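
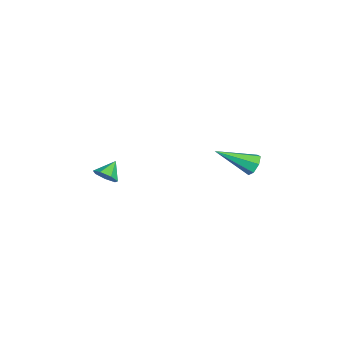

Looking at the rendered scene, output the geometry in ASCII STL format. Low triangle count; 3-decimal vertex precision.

solid 
facet normal -0.031 0.882 -0.470
outer loop
vertex 3.585 3.163 -1.521
vertex 3.266 3.421 -1.016
vertex 3.907 3.39 -1.117
endloop
endfacet
facet normal 0.799 -0.472 -0.372
outer loop
vertex 3.585 3.163 -1.521
vertex 3.907 3.39 -1.117
vertex 3.334 1.559 -0.024
endloop
endfacet
facet normal -0.032 0.882 -0.471
outer loop
vertex 3.907 3.39 -1.117
vertex 3.266 3.421 -1.016
vertex 3.747 3.64 -0.638
endloop
endfacet
facet normal 0.932 -0.081 0.353
outer loop
vertex 3.907 3.39 -1.117
vertex 3.747 3.64 -0.638
vertex 3.334 1.559 -0.024
endloop
endfacet
facet normal -0.033 0.883 -0.469
outer loop
vertex 3.747 3.64 -0.638
vertex 3.266 3.421 -1.016
vertex 3.224 3.724 -0.443
endloop
endfacet
facet normal 0.370 0.195 0.908
outer loop
vertex 3.747 3.64 -0.638
vertex 3.224 3.724 -0.443
vertex 3.334 1.559 -0.024
endloop
endfacet
facet normal -0.032 0.883 -0.469
outer loop
vertex 3.224 3.724 -0.443
vertex 3.266 3.421 -1.016
vertex 2.733 3.58 -0.68
endloop
endfacet
facet normal -0.464 0.145 0.874
outer loop
vertex 3.224 3.724 -0.443
vertex 2.733 3.58 -0.68
vertex 3.334 1.559 -0.024
endloop
endfacet
facet normal -0.033 0.882 -0.469
outer loop
vertex 2.733 3.58 -0.68
vertex 3.266 3.421 -1.016
vertex 2.643 3.316 -1.17
endloop
endfacet
facet normal -0.942 -0.191 0.276
outer loop
vertex 2.733 3.58 -0.68
vertex 2.643 3.316 -1.17
vertex 3.334 1.559 -0.024
endloop
endfacet
facet normal -0.032 0.882 -0.471
outer loop
vertex 2.643 3.316 -1.17
vertex 3.266 3.421 -1.016
vertex 3.022 3.13 -1.544
endloop
endfacet
facet normal -0.704 -0.561 -0.435
outer loop
vertex 2.643 3.316 -1.17
vertex 3.022 3.13 -1.544
vertex 3.334 1.559 -0.024
endloop
endfacet
facet normal -0.032 0.882 -0.471
outer loop
vertex 3.022 3.13 -1.544
vertex 3.266 3.421 -1.016
vertex 3.585 3.163 -1.521
endloop
endfacet
facet normal 0.070 -0.686 -0.724
outer loop
vertex 3.022 3.13 -1.544
vertex 3.585 3.163 -1.521
vertex 3.334 1.559 -0.024
endloop
endfacet
facet normal 0.677 -0.448 -0.584
outer loop
vertex 2.773 -3.903 -1.98
vertex 2.439 -3.677 -2.54
vertex 2.946 -3.369 -2.189
endloop
endfacet
facet normal 0.242 0.285 0.928
outer loop
vertex 2.773 -3.903 -1.98
vertex 2.946 -3.369 -2.189
vertex 1.721 -3.203 -1.92
endloop
endfacet
facet normal 0.677 -0.448 -0.585
outer loop
vertex 2.946 -3.369 -2.189
vertex 2.439 -3.677 -2.54
vertex 2.737 -3.067 -2.662
endloop
endfacet
facet normal 0.217 0.863 0.455
outer loop
vertex 2.946 -3.369 -2.189
vertex 2.737 -3.067 -2.662
vertex 1.721 -3.203 -1.92
endloop
endfacet
facet normal 0.676 -0.447 -0.585
outer loop
vertex 2.737 -3.067 -2.662
vertex 2.439 -3.677 -2.54
vertex 2.303 -3.225 -3.043
endloop
endfacet
facet normal -0.230 0.963 -0.138
outer loop
vertex 2.737 -3.067 -2.662
vertex 2.303 -3.225 -3.043
vertex 1.721 -3.203 -1.92
endloop
endfacet
facet normal 0.676 -0.448 -0.585
outer loop
vertex 2.303 -3.225 -3.043
vertex 2.439 -3.677 -2.54
vertex 1.971 -3.723 -3.045
endloop
endfacet
facet normal -0.760 0.509 -0.404
outer loop
vertex 2.303 -3.225 -3.043
vertex 1.971 -3.723 -3.045
vertex 1.721 -3.203 -1.92
endloop
endfacet
facet normal 0.676 -0.448 -0.585
outer loop
vertex 1.971 -3.723 -3.045
vertex 2.439 -3.677 -2.54
vertex 1.991 -4.187 -2.667
endloop
endfacet
facet normal -0.977 -0.159 -0.144
outer loop
vertex 1.971 -3.723 -3.045
vertex 1.991 -4.187 -2.667
vertex 1.721 -3.203 -1.92
endloop
endfacet
facet normal 0.676 -0.448 -0.585
outer loop
vertex 1.991 -4.187 -2.667
vertex 2.439 -3.677 -2.54
vertex 2.348 -4.267 -2.193
endloop
endfacet
facet normal -0.715 -0.536 0.448
outer loop
vertex 1.991 -4.187 -2.667
vertex 2.348 -4.267 -2.193
vertex 1.721 -3.203 -1.92
endloop
endfacet
facet normal 0.677 -0.448 -0.584
outer loop
vertex 2.348 -4.267 -2.193
vertex 2.439 -3.677 -2.54
vertex 2.773 -3.903 -1.98
endloop
endfacet
facet normal -0.173 -0.339 0.925
outer loop
vertex 2.348 -4.267 -2.193
vertex 2.773 -3.903 -1.98
vertex 1.721 -3.203 -1.92
endloop
endfacet

endsolid


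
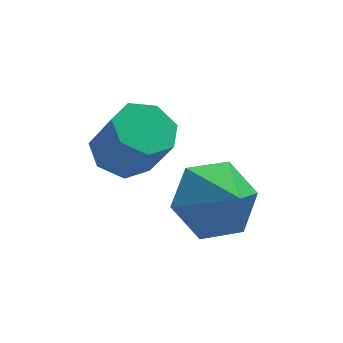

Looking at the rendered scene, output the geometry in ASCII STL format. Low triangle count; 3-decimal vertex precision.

solid 
facet normal -0.327 0.734 -0.595
outer loop
vertex 3.922 -0.708 -2.29
vertex 3.414 -0.344 -1.562
vertex 4.318 -0.058 -1.706
endloop
endfacet
facet normal 0.873 -0.485 -0.052
outer loop
vertex 3.922 -0.708 -2.29
vertex 4.318 -0.058 -1.706
vertex 3.766 -1.136 -0.918
endloop
endfacet
facet normal -0.327 0.733 -0.596
outer loop
vertex 4.318 -0.058 -1.706
vertex 3.414 -0.344 -1.562
vertex 3.81 0.307 -0.978
endloop
endfacet
facet normal 0.820 -0.001 0.573
outer loop
vertex 4.318 -0.058 -1.706
vertex 3.81 0.307 -0.978
vertex 3.766 -1.136 -0.918
endloop
endfacet
facet normal -0.327 0.733 -0.596
outer loop
vertex 3.81 0.307 -0.978
vertex 3.414 -0.344 -1.562
vertex 2.905 0.021 -0.833
endloop
endfacet
facet normal 0.147 0.037 0.988
outer loop
vertex 3.81 0.307 -0.978
vertex 2.905 0.021 -0.833
vertex 3.766 -1.136 -0.918
endloop
endfacet
facet normal -0.327 0.733 -0.596
outer loop
vertex 2.905 0.021 -0.833
vertex 3.414 -0.344 -1.562
vertex 2.509 -0.63 -1.417
endloop
endfacet
facet normal -0.474 -0.410 0.779
outer loop
vertex 2.905 0.021 -0.833
vertex 2.509 -0.63 -1.417
vertex 3.766 -1.136 -0.918
endloop
endfacet
facet normal -0.327 0.734 -0.595
outer loop
vertex 2.509 -0.63 -1.417
vertex 3.414 -0.344 -1.562
vertex 3.017 -0.994 -2.146
endloop
endfacet
facet normal -0.421 -0.894 0.153
outer loop
vertex 2.509 -0.63 -1.417
vertex 3.017 -0.994 -2.146
vertex 3.766 -1.136 -0.918
endloop
endfacet
facet normal -0.327 0.734 -0.595
outer loop
vertex 3.017 -0.994 -2.146
vertex 3.414 -0.344 -1.562
vertex 3.922 -0.708 -2.29
endloop
endfacet
facet normal 0.253 -0.931 -0.262
outer loop
vertex 3.017 -0.994 -2.146
vertex 3.922 -0.708 -2.29
vertex 3.766 -1.136 -0.918
endloop
endfacet
facet normal -0.321 0.413 -0.852
outer loop
vertex 2.222 0.133 -0.909
vertex 1.733 0.472 -0.56
vertex 2.377 0.674 -0.705
endloop
endfacet
facet normal 0.910 -0.110 -0.399
outer loop
vertex 2.222 0.133 -0.909
vertex 2.377 0.674 -0.705
vertex 2.616 -0.371 0.13
endloop
endfacet
facet normal 0.911 -0.109 -0.398
outer loop
vertex 2.616 -0.371 0.13
vertex 2.377 0.674 -0.705
vertex 2.77 0.171 0.334
endloop
endfacet
facet normal 0.324 -0.412 0.852
outer loop
vertex 2.616 -0.371 0.13
vertex 2.77 0.171 0.334
vertex 2.127 -0.032 0.48
endloop
endfacet
facet normal -0.321 0.412 -0.852
outer loop
vertex 2.377 0.674 -0.705
vertex 1.733 0.472 -0.56
vertex 2.046 1.063 -0.392
endloop
endfacet
facet normal 0.769 0.639 0.019
outer loop
vertex 2.377 0.674 -0.705
vertex 2.046 1.063 -0.392
vertex 2.77 0.171 0.334
endloop
endfacet
facet normal 0.769 0.639 0.017
outer loop
vertex 2.77 0.171 0.334
vertex 2.046 1.063 -0.392
vertex 2.44 0.56 0.647
endloop
endfacet
facet normal 0.323 -0.411 0.852
outer loop
vertex 2.77 0.171 0.334
vertex 2.44 0.56 0.647
vertex 2.127 -0.032 0.48
endloop
endfacet
facet normal -0.322 0.413 -0.852
outer loop
vertex 2.046 1.063 -0.392
vertex 1.733 0.472 -0.56
vertex 1.48 1.007 -0.205
endloop
endfacet
facet normal 0.049 0.906 0.420
outer loop
vertex 2.046 1.063 -0.392
vertex 1.48 1.007 -0.205
vertex 2.44 0.56 0.647
endloop
endfacet
facet normal 0.048 0.906 0.421
outer loop
vertex 2.44 0.56 0.647
vertex 1.48 1.007 -0.205
vertex 1.874 0.503 0.835
endloop
endfacet
facet normal 0.324 -0.412 0.852
outer loop
vertex 2.44 0.56 0.647
vertex 1.874 0.503 0.835
vertex 2.127 -0.032 0.48
endloop
endfacet
facet normal -0.324 0.412 -0.852
outer loop
vertex 1.48 1.007 -0.205
vertex 1.733 0.472 -0.56
vertex 1.105 0.547 -0.285
endloop
endfacet
facet normal -0.709 0.490 0.506
outer loop
vertex 1.48 1.007 -0.205
vertex 1.105 0.547 -0.285
vertex 1.874 0.503 0.835
endloop
endfacet
facet normal -0.709 0.491 0.506
outer loop
vertex 1.874 0.503 0.835
vertex 1.105 0.547 -0.285
vertex 1.498 0.044 0.754
endloop
endfacet
facet normal 0.321 -0.413 0.852
outer loop
vertex 1.874 0.503 0.835
vertex 1.498 0.044 0.754
vertex 2.127 -0.032 0.48
endloop
endfacet
facet normal -0.324 0.413 -0.851
outer loop
vertex 1.105 0.547 -0.285
vertex 1.733 0.472 -0.56
vertex 1.202 0.031 -0.572
endloop
endfacet
facet normal -0.933 -0.293 0.211
outer loop
vertex 1.105 0.547 -0.285
vertex 1.202 0.031 -0.572
vertex 1.498 0.044 0.754
endloop
endfacet
facet normal -0.932 -0.294 0.211
outer loop
vertex 1.498 0.044 0.754
vertex 1.202 0.031 -0.572
vertex 1.596 -0.472 0.467
endloop
endfacet
facet normal 0.321 -0.413 0.852
outer loop
vertex 1.498 0.044 0.754
vertex 1.596 -0.472 0.467
vertex 2.127 -0.032 0.48
endloop
endfacet
facet normal -0.323 0.412 -0.852
outer loop
vertex 1.202 0.031 -0.572
vertex 1.733 0.472 -0.56
vertex 1.7 -0.153 -0.85
endloop
endfacet
facet normal -0.453 -0.858 -0.244
outer loop
vertex 1.202 0.031 -0.572
vertex 1.7 -0.153 -0.85
vertex 1.596 -0.472 0.467
endloop
endfacet
facet normal -0.455 -0.857 -0.243
outer loop
vertex 1.596 -0.472 0.467
vertex 1.7 -0.153 -0.85
vertex 2.093 -0.657 0.189
endloop
endfacet
facet normal 0.322 -0.414 0.851
outer loop
vertex 1.596 -0.472 0.467
vertex 2.093 -0.657 0.189
vertex 2.127 -0.032 0.48
endloop
endfacet
facet normal -0.322 0.412 -0.852
outer loop
vertex 1.7 -0.153 -0.85
vertex 1.733 0.472 -0.56
vertex 2.222 0.133 -0.909
endloop
endfacet
facet normal 0.367 -0.775 -0.515
outer loop
vertex 1.7 -0.153 -0.85
vertex 2.222 0.133 -0.909
vertex 2.093 -0.657 0.189
endloop
endfacet
facet normal 0.366 -0.775 -0.515
outer loop
vertex 2.093 -0.657 0.189
vertex 2.222 0.133 -0.909
vertex 2.616 -0.371 0.13
endloop
endfacet
facet normal 0.322 -0.414 0.851
outer loop
vertex 2.093 -0.657 0.189
vertex 2.616 -0.371 0.13
vertex 2.127 -0.032 0.48
endloop
endfacet

endsolid


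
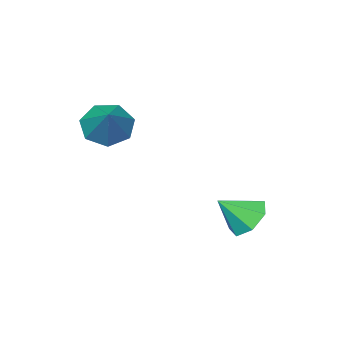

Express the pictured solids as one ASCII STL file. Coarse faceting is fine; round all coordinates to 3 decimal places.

solid 
facet normal -0.476 -0.616 -0.627
outer loop
vertex 0.039 -3.295 -1.332
vertex -0.322 -3.746 -0.615
vertex -0.663 -3.021 -1.068
endloop
endfacet
facet normal 0.212 0.903 -0.373
outer loop
vertex 0.039 -3.295 -1.332
vertex -0.663 -3.021 -1.068
vertex 0.522 -2.654 0.495
endloop
endfacet
facet normal -0.477 -0.616 -0.627
outer loop
vertex -0.663 -3.021 -1.068
vertex -0.322 -3.746 -0.615
vertex -1.108 -3.292 -0.463
endloop
endfacet
facet normal -0.414 0.905 0.101
outer loop
vertex -0.663 -3.021 -1.068
vertex -1.108 -3.292 -0.463
vertex 0.522 -2.654 0.495
endloop
endfacet
facet normal -0.477 -0.616 -0.627
outer loop
vertex -1.108 -3.292 -0.463
vertex -0.322 -3.746 -0.615
vertex -0.961 -3.905 0.027
endloop
endfacet
facet normal -0.576 0.421 0.700
outer loop
vertex -1.108 -3.292 -0.463
vertex -0.961 -3.905 0.027
vertex 0.522 -2.654 0.495
endloop
endfacet
facet normal -0.476 -0.617 -0.627
outer loop
vertex -0.961 -3.905 0.027
vertex -0.322 -3.746 -0.615
vertex -0.333 -4.397 0.034
endloop
endfacet
facet normal -0.153 -0.182 0.971
outer loop
vertex -0.961 -3.905 0.027
vertex -0.333 -4.397 0.034
vertex 0.522 -2.654 0.495
endloop
endfacet
facet normal -0.476 -0.617 -0.627
outer loop
vertex -0.333 -4.397 0.034
vertex -0.322 -3.746 -0.615
vertex 0.304 -4.399 -0.448
endloop
endfacet
facet normal 0.537 -0.452 0.712
outer loop
vertex -0.333 -4.397 0.034
vertex 0.304 -4.399 -0.448
vertex 0.522 -2.654 0.495
endloop
endfacet
facet normal -0.476 -0.616 -0.628
outer loop
vertex 0.304 -4.399 -0.448
vertex -0.322 -3.746 -0.615
vertex 0.47 -3.909 -1.055
endloop
endfacet
facet normal 0.976 -0.185 0.117
outer loop
vertex 0.304 -4.399 -0.448
vertex 0.47 -3.909 -1.055
vertex 0.522 -2.654 0.495
endloop
endfacet
facet normal -0.475 -0.617 -0.627
outer loop
vertex 0.47 -3.909 -1.055
vertex -0.322 -3.746 -0.615
vertex 0.039 -3.295 -1.332
endloop
endfacet
facet normal 0.831 0.418 -0.366
outer loop
vertex 0.47 -3.909 -1.055
vertex 0.039 -3.295 -1.332
vertex 0.522 -2.654 0.495
endloop
endfacet
facet normal -0.648 0.372 -0.665
outer loop
vertex -2.257 0.311 -4.847
vertex -2.911 0.163 -4.292
vertex -2.419 0.876 -4.373
endloop
endfacet
facet normal 0.957 0.290 -0.019
outer loop
vertex -2.257 0.311 -4.847
vertex -2.419 0.876 -4.373
vertex -2.029 -0.343 -3.388
endloop
endfacet
facet normal -0.648 0.372 -0.665
outer loop
vertex -2.419 0.876 -4.373
vertex -2.911 0.163 -4.292
vertex -2.952 0.904 -3.838
endloop
endfacet
facet normal 0.573 0.618 0.538
outer loop
vertex -2.419 0.876 -4.373
vertex -2.952 0.904 -3.838
vertex -2.029 -0.343 -3.388
endloop
endfacet
facet normal -0.648 0.371 -0.665
outer loop
vertex -2.952 0.904 -3.838
vertex -2.911 0.163 -4.292
vertex -3.453 0.373 -3.646
endloop
endfacet
facet normal 0.000 0.340 0.941
outer loop
vertex -2.952 0.904 -3.838
vertex -3.453 0.373 -3.646
vertex -2.029 -0.343 -3.388
endloop
endfacet
facet normal -0.648 0.371 -0.665
outer loop
vertex -3.453 0.373 -3.646
vertex -2.911 0.163 -4.292
vertex -3.546 -0.316 -3.94
endloop
endfacet
facet normal -0.328 -0.333 0.884
outer loop
vertex -3.453 0.373 -3.646
vertex -3.546 -0.316 -3.94
vertex -2.029 -0.343 -3.388
endloop
endfacet
facet normal -0.648 0.371 -0.665
outer loop
vertex -3.546 -0.316 -3.94
vertex -2.911 0.163 -4.292
vertex -3.161 -0.645 -4.499
endloop
endfacet
facet normal -0.166 -0.896 0.413
outer loop
vertex -3.546 -0.316 -3.94
vertex -3.161 -0.645 -4.499
vertex -2.029 -0.343 -3.388
endloop
endfacet
facet normal -0.648 0.371 -0.665
outer loop
vertex -3.161 -0.645 -4.499
vertex -2.911 0.163 -4.292
vertex -2.587 -0.366 -4.903
endloop
endfacet
facet normal 0.364 -0.923 -0.120
outer loop
vertex -3.161 -0.645 -4.499
vertex -2.587 -0.366 -4.903
vertex -2.029 -0.343 -3.388
endloop
endfacet
facet normal -0.648 0.371 -0.665
outer loop
vertex -2.587 -0.366 -4.903
vertex -2.911 0.163 -4.292
vertex -2.257 0.311 -4.847
endloop
endfacet
facet normal 0.864 -0.395 -0.312
outer loop
vertex -2.587 -0.366 -4.903
vertex -2.257 0.311 -4.847
vertex -2.029 -0.343 -3.388
endloop
endfacet

endsolid


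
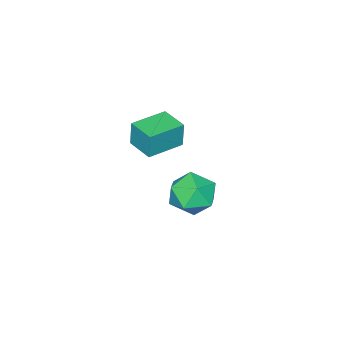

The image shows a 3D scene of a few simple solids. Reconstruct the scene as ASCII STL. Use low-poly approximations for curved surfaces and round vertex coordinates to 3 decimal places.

solid 
facet normal -0.263 0.314 0.912
outer loop
vertex -0.609 -1.457 -2.059
vertex -0.189 -2.455 -1.594
vertex 0.515 -1.519 -1.713
endloop
endfacet
facet normal -0.103 0.866 0.489
outer loop
vertex -0.609 -1.457 -2.059
vertex 0.515 -1.519 -1.713
vertex 0.238 -0.981 -2.723
endloop
endfacet
facet normal -0.535 0.841 -0.079
outer loop
vertex -0.609 -1.457 -2.059
vertex 0.238 -0.981 -2.723
vertex -0.637 -1.585 -3.229
endloop
endfacet
facet normal -0.962 0.274 -0.007
outer loop
vertex -0.609 -1.457 -2.059
vertex -0.637 -1.585 -3.229
vertex -0.902 -2.496 -2.531
endloop
endfacet
facet normal -0.794 -0.052 0.606
outer loop
vertex -0.609 -1.457 -2.059
vertex -0.902 -2.496 -2.531
vertex -0.189 -2.455 -1.594
endloop
endfacet
facet normal 0.567 0.781 0.261
outer loop
vertex 0.238 -0.981 -2.723
vertex 0.515 -1.519 -1.713
vertex 1.182 -1.684 -2.669
endloop
endfacet
facet normal 0.308 -0.111 0.945
outer loop
vertex 0.515 -1.519 -1.713
vertex -0.189 -2.455 -1.594
vertex 0.917 -2.595 -1.971
endloop
endfacet
facet normal -0.550 -0.704 0.449
outer loop
vertex -0.189 -2.455 -1.594
vertex -0.902 -2.496 -2.531
vertex 0.042 -3.199 -2.477
endloop
endfacet
facet normal -0.821 -0.177 -0.542
outer loop
vertex -0.902 -2.496 -2.531
vertex -0.637 -1.585 -3.229
vertex -0.235 -2.661 -3.487
endloop
endfacet
facet normal -0.131 0.741 -0.659
outer loop
vertex -0.637 -1.585 -3.229
vertex 0.238 -0.981 -2.723
vertex 0.469 -1.725 -3.606
endloop
endfacet
facet normal 0.962 -0.274 0.007
outer loop
vertex 0.889 -2.723 -3.141
vertex 1.182 -1.684 -2.669
vertex 0.917 -2.595 -1.971
endloop
endfacet
facet normal 0.535 -0.841 0.079
outer loop
vertex 0.889 -2.723 -3.141
vertex 0.917 -2.595 -1.971
vertex 0.042 -3.199 -2.477
endloop
endfacet
facet normal 0.103 -0.866 -0.489
outer loop
vertex 0.889 -2.723 -3.141
vertex 0.042 -3.199 -2.477
vertex -0.235 -2.661 -3.487
endloop
endfacet
facet normal 0.263 -0.314 -0.912
outer loop
vertex 0.889 -2.723 -3.141
vertex -0.235 -2.661 -3.487
vertex 0.469 -1.725 -3.606
endloop
endfacet
facet normal 0.794 0.052 -0.606
outer loop
vertex 0.889 -2.723 -3.141
vertex 0.469 -1.725 -3.606
vertex 1.182 -1.684 -2.669
endloop
endfacet
facet normal 0.821 0.177 0.542
outer loop
vertex 0.917 -2.595 -1.971
vertex 1.182 -1.684 -2.669
vertex 0.515 -1.519 -1.713
endloop
endfacet
facet normal 0.131 -0.741 0.659
outer loop
vertex 0.042 -3.199 -2.477
vertex 0.917 -2.595 -1.971
vertex -0.189 -2.455 -1.594
endloop
endfacet
facet normal -0.567 -0.781 -0.261
outer loop
vertex -0.235 -2.661 -3.487
vertex 0.042 -3.199 -2.477
vertex -0.902 -2.496 -2.531
endloop
endfacet
facet normal -0.308 0.111 -0.945
outer loop
vertex 0.469 -1.725 -3.606
vertex -0.235 -2.661 -3.487
vertex -0.637 -1.585 -3.229
endloop
endfacet
facet normal 0.550 0.704 -0.449
outer loop
vertex 1.182 -1.684 -2.669
vertex 0.469 -1.725 -3.606
vertex 0.238 -0.981 -2.723
endloop
endfacet
facet normal -0.973 0.230 -0.020
outer loop
vertex 1.371 -2.514 3.194
vertex 1.661 -1.289 3.142
vertex 1.383 -2.569 1.965
endloop
endfacet
facet normal -0.231 -0.972 0.041
outer loop
vertex 2.999 -2.951 1.998
vertex 1.371 -2.514 3.194
vertex 1.383 -2.569 1.965
endloop
endfacet
facet normal -0.973 0.230 -0.021
outer loop
vertex 1.383 -2.569 1.965
vertex 1.661 -1.289 3.142
vertex 1.674 -1.344 1.913
endloop
endfacet
facet normal 0.010 -0.045 -0.999
outer loop
vertex 1.674 -1.344 1.913
vertex 2.999 -2.951 1.998
vertex 1.383 -2.569 1.965
endloop
endfacet
facet normal -0.010 0.045 0.999
outer loop
vertex 1.371 -2.514 3.194
vertex 3.277 -1.671 3.175
vertex 1.661 -1.289 3.142
endloop
endfacet
facet normal -0.231 -0.972 0.041
outer loop
vertex 2.986 -2.896 3.227
vertex 1.371 -2.514 3.194
vertex 2.999 -2.951 1.998
endloop
endfacet
facet normal -0.010 0.045 0.999
outer loop
vertex 2.986 -2.896 3.227
vertex 3.277 -1.671 3.175
vertex 1.371 -2.514 3.194
endloop
endfacet
facet normal 0.231 0.972 -0.041
outer loop
vertex 1.661 -1.289 3.142
vertex 3.277 -1.671 3.175
vertex 1.674 -1.344 1.913
endloop
endfacet
facet normal 0.010 -0.045 -0.999
outer loop
vertex 3.289 -1.726 1.946
vertex 2.999 -2.951 1.998
vertex 1.674 -1.344 1.913
endloop
endfacet
facet normal 0.231 0.972 -0.041
outer loop
vertex 1.674 -1.344 1.913
vertex 3.277 -1.671 3.175
vertex 3.289 -1.726 1.946
endloop
endfacet
facet normal 0.973 -0.229 0.021
outer loop
vertex 3.289 -1.726 1.946
vertex 2.986 -2.896 3.227
vertex 2.999 -2.951 1.998
endloop
endfacet
facet normal 0.973 -0.230 0.020
outer loop
vertex 3.277 -1.671 3.175
vertex 2.986 -2.896 3.227
vertex 3.289 -1.726 1.946
endloop
endfacet

endsolid


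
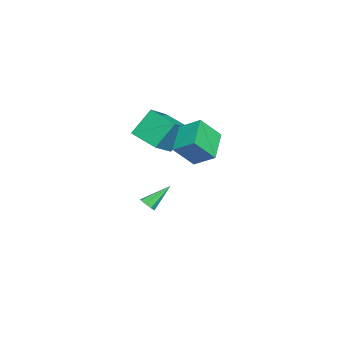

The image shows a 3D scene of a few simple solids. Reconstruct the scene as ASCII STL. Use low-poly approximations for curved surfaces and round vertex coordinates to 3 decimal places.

solid 
facet normal -0.372 0.463 0.805
outer loop
vertex -2.606 0.227 2.308
vertex -0.919 -0.239 3.357
vertex -1.78 1.906 1.725
endloop
endfacet
facet normal -0.827 0.228 -0.514
outer loop
vertex -1.001 0.939 0.043
vertex -2.606 0.227 2.308
vertex -1.78 1.906 1.725
endloop
endfacet
facet normal -0.372 0.463 0.805
outer loop
vertex -1.78 1.906 1.725
vertex -0.919 -0.239 3.357
vertex -0.093 1.44 2.773
endloop
endfacet
facet normal 0.421 0.857 -0.297
outer loop
vertex -0.093 1.44 2.773
vertex -1.001 0.939 0.043
vertex -1.78 1.906 1.725
endloop
endfacet
facet normal -0.422 -0.857 0.297
outer loop
vertex -2.606 0.227 2.308
vertex -0.14 -1.206 1.675
vertex -0.919 -0.239 3.357
endloop
endfacet
facet normal -0.827 0.228 -0.514
outer loop
vertex -1.827 -0.74 0.627
vertex -2.606 0.227 2.308
vertex -1.001 0.939 0.043
endloop
endfacet
facet normal -0.421 -0.857 0.297
outer loop
vertex -1.827 -0.74 0.627
vertex -0.14 -1.206 1.675
vertex -2.606 0.227 2.308
endloop
endfacet
facet normal 0.827 -0.228 0.514
outer loop
vertex -0.919 -0.239 3.357
vertex -0.14 -1.206 1.675
vertex -0.093 1.44 2.773
endloop
endfacet
facet normal 0.422 0.857 -0.297
outer loop
vertex 0.686 0.473 1.092
vertex -1.001 0.939 0.043
vertex -0.093 1.44 2.773
endloop
endfacet
facet normal 0.827 -0.228 0.514
outer loop
vertex -0.093 1.44 2.773
vertex -0.14 -1.206 1.675
vertex 0.686 0.473 1.092
endloop
endfacet
facet normal 0.372 -0.463 -0.804
outer loop
vertex 0.686 0.473 1.092
vertex -1.827 -0.74 0.627
vertex -1.001 0.939 0.043
endloop
endfacet
facet normal 0.372 -0.463 -0.805
outer loop
vertex -0.14 -1.206 1.675
vertex -1.827 -0.74 0.627
vertex 0.686 0.473 1.092
endloop
endfacet
facet normal 0.481 -0.587 -0.652
outer loop
vertex -0.483 -0.755 -3.962
vertex -0.691 -0.422 -4.415
vertex -0.202 -0.407 -4.068
endloop
endfacet
facet normal 0.473 -0.116 0.873
outer loop
vertex -0.483 -0.755 -3.962
vertex -0.202 -0.407 -4.068
vertex -1.629 0.722 -3.145
endloop
endfacet
facet normal 0.481 -0.586 -0.652
outer loop
vertex -0.202 -0.407 -4.068
vertex -0.691 -0.422 -4.415
vertex -0.208 -0.068 -4.377
endloop
endfacet
facet normal 0.712 0.480 0.513
outer loop
vertex -0.202 -0.407 -4.068
vertex -0.208 -0.068 -4.377
vertex -1.629 0.722 -3.145
endloop
endfacet
facet normal 0.481 -0.586 -0.652
outer loop
vertex -0.208 -0.068 -4.377
vertex -0.691 -0.422 -4.415
vertex -0.497 0.064 -4.709
endloop
endfacet
facet normal 0.456 0.889 -0.044
outer loop
vertex -0.208 -0.068 -4.377
vertex -0.497 0.064 -4.709
vertex -1.629 0.722 -3.145
endloop
endfacet
facet normal 0.482 -0.586 -0.651
outer loop
vertex -0.497 0.064 -4.709
vertex -0.691 -0.422 -4.415
vertex -0.899 -0.089 -4.869
endloop
endfacet
facet normal -0.144 0.871 -0.471
outer loop
vertex -0.497 0.064 -4.709
vertex -0.899 -0.089 -4.869
vertex -1.629 0.722 -3.145
endloop
endfacet
facet normal 0.481 -0.587 -0.651
outer loop
vertex -0.899 -0.089 -4.869
vertex -0.691 -0.422 -4.415
vertex -1.18 -0.437 -4.763
endloop
endfacet
facet normal -0.736 0.437 -0.517
outer loop
vertex -0.899 -0.089 -4.869
vertex -1.18 -0.437 -4.763
vertex -1.629 0.722 -3.145
endloop
endfacet
facet normal 0.481 -0.587 -0.651
outer loop
vertex -1.18 -0.437 -4.763
vertex -0.691 -0.422 -4.415
vertex -1.174 -0.776 -4.453
endloop
endfacet
facet normal -0.975 -0.160 -0.156
outer loop
vertex -1.18 -0.437 -4.763
vertex -1.174 -0.776 -4.453
vertex -1.629 0.722 -3.145
endloop
endfacet
facet normal 0.480 -0.585 -0.653
outer loop
vertex -1.174 -0.776 -4.453
vertex -0.691 -0.422 -4.415
vertex -0.885 -0.908 -4.122
endloop
endfacet
facet normal -0.719 -0.568 0.401
outer loop
vertex -1.174 -0.776 -4.453
vertex -0.885 -0.908 -4.122
vertex -1.629 0.722 -3.145
endloop
endfacet
facet normal 0.482 -0.585 -0.652
outer loop
vertex -0.885 -0.908 -4.122
vertex -0.691 -0.422 -4.415
vertex -0.483 -0.755 -3.962
endloop
endfacet
facet normal -0.120 -0.550 0.827
outer loop
vertex -0.885 -0.908 -4.122
vertex -0.483 -0.755 -3.962
vertex -1.629 0.722 -3.145
endloop
endfacet
facet normal -0.897 -0.063 0.437
outer loop
vertex 3.031 3.712 4.673
vertex 2.307 4.724 3.331
vertex 2.728 2.424 3.866
endloop
endfacet
facet normal 0.396 -0.553 0.734
outer loop
vertex 4.613 2.556 2.949
vertex 3.031 3.712 4.673
vertex 2.728 2.424 3.866
endloop
endfacet
facet normal -0.897 -0.063 0.437
outer loop
vertex 2.728 2.424 3.866
vertex 2.307 4.724 3.331
vertex 2.004 3.436 2.524
endloop
endfacet
facet normal -0.195 -0.831 -0.521
outer loop
vertex 2.004 3.436 2.524
vertex 4.613 2.556 2.949
vertex 2.728 2.424 3.866
endloop
endfacet
facet normal 0.195 0.831 0.521
outer loop
vertex 3.031 3.712 4.673
vertex 4.192 4.856 2.414
vertex 2.307 4.724 3.331
endloop
endfacet
facet normal 0.396 -0.553 0.734
outer loop
vertex 4.916 3.844 3.756
vertex 3.031 3.712 4.673
vertex 4.613 2.556 2.949
endloop
endfacet
facet normal 0.195 0.831 0.521
outer loop
vertex 4.916 3.844 3.756
vertex 4.192 4.856 2.414
vertex 3.031 3.712 4.673
endloop
endfacet
facet normal -0.396 0.553 -0.734
outer loop
vertex 2.307 4.724 3.331
vertex 4.192 4.856 2.414
vertex 2.004 3.436 2.524
endloop
endfacet
facet normal -0.195 -0.831 -0.521
outer loop
vertex 3.889 3.568 1.607
vertex 4.613 2.556 2.949
vertex 2.004 3.436 2.524
endloop
endfacet
facet normal -0.396 0.553 -0.734
outer loop
vertex 2.004 3.436 2.524
vertex 4.192 4.856 2.414
vertex 3.889 3.568 1.607
endloop
endfacet
facet normal 0.897 0.063 -0.437
outer loop
vertex 3.889 3.568 1.607
vertex 4.916 3.844 3.756
vertex 4.613 2.556 2.949
endloop
endfacet
facet normal 0.897 0.063 -0.437
outer loop
vertex 4.192 4.856 2.414
vertex 4.916 3.844 3.756
vertex 3.889 3.568 1.607
endloop
endfacet

endsolid


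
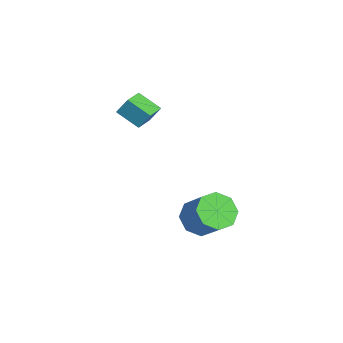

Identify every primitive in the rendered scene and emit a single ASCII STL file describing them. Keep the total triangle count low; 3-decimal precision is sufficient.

solid 
facet normal -0.719 0.647 -0.252
outer loop
vertex -2.539 0.436 1.253
vertex -2.372 0.927 2.037
vertex -1.646 1.174 0.6
endloop
endfacet
facet normal -0.178 -0.522 -0.834
outer loop
vertex -0.668 0.293 0.943
vertex -2.539 0.436 1.253
vertex -1.646 1.174 0.6
endloop
endfacet
facet normal -0.719 0.647 -0.252
outer loop
vertex -1.646 1.174 0.6
vertex -2.372 0.927 2.037
vertex -1.479 1.665 1.384
endloop
endfacet
facet normal 0.672 0.555 -0.491
outer loop
vertex -1.479 1.665 1.384
vertex -0.668 0.293 0.943
vertex -1.646 1.174 0.6
endloop
endfacet
facet normal -0.672 -0.555 0.491
outer loop
vertex -2.539 0.436 1.253
vertex -1.394 0.046 2.38
vertex -2.372 0.927 2.037
endloop
endfacet
facet normal -0.178 -0.522 -0.834
outer loop
vertex -1.561 -0.445 1.596
vertex -2.539 0.436 1.253
vertex -0.668 0.293 0.943
endloop
endfacet
facet normal -0.672 -0.555 0.491
outer loop
vertex -1.561 -0.445 1.596
vertex -1.394 0.046 2.38
vertex -2.539 0.436 1.253
endloop
endfacet
facet normal 0.178 0.522 0.834
outer loop
vertex -2.372 0.927 2.037
vertex -1.394 0.046 2.38
vertex -1.479 1.665 1.384
endloop
endfacet
facet normal 0.672 0.555 -0.491
outer loop
vertex -0.501 0.784 1.727
vertex -0.668 0.293 0.943
vertex -1.479 1.665 1.384
endloop
endfacet
facet normal 0.178 0.522 0.834
outer loop
vertex -1.479 1.665 1.384
vertex -1.394 0.046 2.38
vertex -0.501 0.784 1.727
endloop
endfacet
facet normal 0.719 -0.647 0.252
outer loop
vertex -0.501 0.784 1.727
vertex -1.561 -0.445 1.596
vertex -0.668 0.293 0.943
endloop
endfacet
facet normal 0.719 -0.647 0.252
outer loop
vertex -1.394 0.046 2.38
vertex -1.561 -0.445 1.596
vertex -0.501 0.784 1.727
endloop
endfacet
facet normal -0.687 -0.176 -0.706
outer loop
vertex 1.832 3.029 -5.128
vertex 1.265 2.49 -4.442
vertex 1.312 3.487 -4.736
endloop
endfacet
facet normal 0.319 0.799 -0.510
outer loop
vertex 1.832 3.029 -5.128
vertex 1.312 3.487 -4.736
vertex 3.082 3.349 -3.844
endloop
endfacet
facet normal 0.319 0.799 -0.509
outer loop
vertex 3.082 3.349 -3.844
vertex 1.312 3.487 -4.736
vertex 2.562 3.806 -3.452
endloop
endfacet
facet normal 0.686 0.176 0.706
outer loop
vertex 3.082 3.349 -3.844
vertex 2.562 3.806 -3.452
vertex 2.515 2.81 -3.158
endloop
endfacet
facet normal -0.687 -0.176 -0.705
outer loop
vertex 1.312 3.487 -4.736
vertex 1.265 2.49 -4.442
vertex 0.765 3.361 -4.172
endloop
endfacet
facet normal -0.236 0.972 -0.012
outer loop
vertex 1.312 3.487 -4.736
vertex 0.765 3.361 -4.172
vertex 2.562 3.806 -3.452
endloop
endfacet
facet normal -0.235 0.972 -0.013
outer loop
vertex 2.562 3.806 -3.452
vertex 0.765 3.361 -4.172
vertex 2.014 3.681 -2.888
endloop
endfacet
facet normal 0.686 0.176 0.706
outer loop
vertex 2.562 3.806 -3.452
vertex 2.014 3.681 -2.888
vertex 2.515 2.81 -3.158
endloop
endfacet
facet normal -0.687 -0.176 -0.705
outer loop
vertex 0.765 3.361 -4.172
vertex 1.265 2.49 -4.442
vertex 0.511 2.725 -3.766
endloop
endfacet
facet normal -0.653 0.575 0.492
outer loop
vertex 0.765 3.361 -4.172
vertex 0.511 2.725 -3.766
vertex 2.014 3.681 -2.888
endloop
endfacet
facet normal -0.653 0.575 0.492
outer loop
vertex 2.014 3.681 -2.888
vertex 0.511 2.725 -3.766
vertex 1.76 3.045 -2.482
endloop
endfacet
facet normal 0.686 0.176 0.705
outer loop
vertex 2.014 3.681 -2.888
vertex 1.76 3.045 -2.482
vertex 2.515 2.81 -3.158
endloop
endfacet
facet normal -0.687 -0.175 -0.705
outer loop
vertex 0.511 2.725 -3.766
vertex 1.265 2.49 -4.442
vertex 0.698 1.951 -3.756
endloop
endfacet
facet normal -0.688 -0.157 0.708
outer loop
vertex 0.511 2.725 -3.766
vertex 0.698 1.951 -3.756
vertex 1.76 3.045 -2.482
endloop
endfacet
facet normal -0.688 -0.158 0.709
outer loop
vertex 1.76 3.045 -2.482
vertex 0.698 1.951 -3.756
vertex 1.948 2.271 -2.472
endloop
endfacet
facet normal 0.686 0.176 0.706
outer loop
vertex 1.76 3.045 -2.482
vertex 1.948 2.271 -2.472
vertex 2.515 2.81 -3.158
endloop
endfacet
facet normal -0.686 -0.176 -0.706
outer loop
vertex 0.698 1.951 -3.756
vertex 1.265 2.49 -4.442
vertex 1.218 1.494 -4.148
endloop
endfacet
facet normal -0.319 -0.799 0.509
outer loop
vertex 0.698 1.951 -3.756
vertex 1.218 1.494 -4.148
vertex 1.948 2.271 -2.472
endloop
endfacet
facet normal -0.320 -0.799 0.510
outer loop
vertex 1.948 2.271 -2.472
vertex 1.218 1.494 -4.148
vertex 2.468 1.813 -2.864
endloop
endfacet
facet normal 0.687 0.176 0.706
outer loop
vertex 1.948 2.271 -2.472
vertex 2.468 1.813 -2.864
vertex 2.515 2.81 -3.158
endloop
endfacet
facet normal -0.686 -0.176 -0.706
outer loop
vertex 1.218 1.494 -4.148
vertex 1.265 2.49 -4.442
vertex 1.766 1.619 -4.712
endloop
endfacet
facet normal 0.235 -0.972 0.013
outer loop
vertex 1.218 1.494 -4.148
vertex 1.766 1.619 -4.712
vertex 2.468 1.813 -2.864
endloop
endfacet
facet normal 0.236 -0.972 0.012
outer loop
vertex 2.468 1.813 -2.864
vertex 1.766 1.619 -4.712
vertex 3.015 1.939 -3.428
endloop
endfacet
facet normal 0.687 0.176 0.705
outer loop
vertex 2.468 1.813 -2.864
vertex 3.015 1.939 -3.428
vertex 2.515 2.81 -3.158
endloop
endfacet
facet normal -0.686 -0.176 -0.705
outer loop
vertex 1.766 1.619 -4.712
vertex 1.265 2.49 -4.442
vertex 2.02 2.255 -5.118
endloop
endfacet
facet normal 0.653 -0.575 -0.492
outer loop
vertex 1.766 1.619 -4.712
vertex 2.02 2.255 -5.118
vertex 3.015 1.939 -3.428
endloop
endfacet
facet normal 0.653 -0.575 -0.492
outer loop
vertex 3.015 1.939 -3.428
vertex 2.02 2.255 -5.118
vertex 3.269 2.575 -3.834
endloop
endfacet
facet normal 0.687 0.176 0.705
outer loop
vertex 3.015 1.939 -3.428
vertex 3.269 2.575 -3.834
vertex 2.515 2.81 -3.158
endloop
endfacet
facet normal -0.686 -0.176 -0.706
outer loop
vertex 2.02 2.255 -5.118
vertex 1.265 2.49 -4.442
vertex 1.832 3.029 -5.128
endloop
endfacet
facet normal 0.688 0.158 -0.708
outer loop
vertex 2.02 2.255 -5.118
vertex 1.832 3.029 -5.128
vertex 3.269 2.575 -3.834
endloop
endfacet
facet normal 0.688 0.157 -0.709
outer loop
vertex 3.269 2.575 -3.834
vertex 1.832 3.029 -5.128
vertex 3.082 3.349 -3.844
endloop
endfacet
facet normal 0.687 0.175 0.705
outer loop
vertex 3.269 2.575 -3.834
vertex 3.082 3.349 -3.844
vertex 2.515 2.81 -3.158
endloop
endfacet

endsolid


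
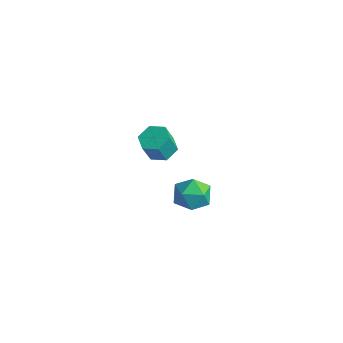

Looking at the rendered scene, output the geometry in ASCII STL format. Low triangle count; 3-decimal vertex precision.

solid 
facet normal 0.047 0.380 -0.924
outer loop
vertex -2.041 3.074 -4.369
vertex -2.768 3.493 -4.234
vertex -2.025 3.86 -4.045
endloop
endfacet
facet normal 0.999 -0.035 0.037
outer loop
vertex -2.041 3.074 -4.369
vertex -2.025 3.86 -4.045
vertex -2.104 2.569 -3.14
endloop
endfacet
facet normal 0.999 -0.035 0.038
outer loop
vertex -2.104 2.569 -3.14
vertex -2.025 3.86 -4.045
vertex -2.089 3.354 -2.816
endloop
endfacet
facet normal -0.048 -0.380 0.924
outer loop
vertex -2.104 2.569 -3.14
vertex -2.089 3.354 -2.816
vertex -2.832 2.987 -3.006
endloop
endfacet
facet normal 0.047 0.380 -0.924
outer loop
vertex -2.025 3.86 -4.045
vertex -2.768 3.493 -4.234
vertex -2.753 4.278 -3.91
endloop
endfacet
facet normal 0.514 0.783 0.349
outer loop
vertex -2.025 3.86 -4.045
vertex -2.753 4.278 -3.91
vertex -2.089 3.354 -2.816
endloop
endfacet
facet normal 0.515 0.783 0.348
outer loop
vertex -2.089 3.354 -2.816
vertex -2.753 4.278 -3.91
vertex -2.816 3.773 -2.682
endloop
endfacet
facet normal -0.049 -0.380 0.924
outer loop
vertex -2.089 3.354 -2.816
vertex -2.816 3.773 -2.682
vertex -2.832 2.987 -3.006
endloop
endfacet
facet normal 0.048 0.380 -0.924
outer loop
vertex -2.753 4.278 -3.91
vertex -2.768 3.493 -4.234
vertex -3.496 3.911 -4.1
endloop
endfacet
facet normal -0.484 0.818 0.312
outer loop
vertex -2.753 4.278 -3.91
vertex -3.496 3.911 -4.1
vertex -2.816 3.773 -2.682
endloop
endfacet
facet normal -0.483 0.818 0.311
outer loop
vertex -2.816 3.773 -2.682
vertex -3.496 3.911 -4.1
vertex -3.559 3.406 -2.871
endloop
endfacet
facet normal -0.047 -0.380 0.924
outer loop
vertex -2.816 3.773 -2.682
vertex -3.559 3.406 -2.871
vertex -2.832 2.987 -3.006
endloop
endfacet
facet normal 0.048 0.380 -0.924
outer loop
vertex -3.496 3.911 -4.1
vertex -2.768 3.493 -4.234
vertex -3.511 3.126 -4.424
endloop
endfacet
facet normal -0.999 0.034 -0.037
outer loop
vertex -3.496 3.911 -4.1
vertex -3.511 3.126 -4.424
vertex -3.559 3.406 -2.871
endloop
endfacet
facet normal -0.999 0.036 -0.037
outer loop
vertex -3.559 3.406 -2.871
vertex -3.511 3.126 -4.424
vertex -3.575 2.62 -3.195
endloop
endfacet
facet normal -0.047 -0.380 0.924
outer loop
vertex -3.559 3.406 -2.871
vertex -3.575 2.62 -3.195
vertex -2.832 2.987 -3.006
endloop
endfacet
facet normal 0.049 0.380 -0.924
outer loop
vertex -3.511 3.126 -4.424
vertex -2.768 3.493 -4.234
vertex -2.784 2.707 -4.558
endloop
endfacet
facet normal -0.515 -0.783 -0.349
outer loop
vertex -3.511 3.126 -4.424
vertex -2.784 2.707 -4.558
vertex -3.575 2.62 -3.195
endloop
endfacet
facet normal -0.514 -0.783 -0.349
outer loop
vertex -3.575 2.62 -3.195
vertex -2.784 2.707 -4.558
vertex -2.847 2.202 -3.33
endloop
endfacet
facet normal -0.047 -0.380 0.924
outer loop
vertex -3.575 2.62 -3.195
vertex -2.847 2.202 -3.33
vertex -2.832 2.987 -3.006
endloop
endfacet
facet normal 0.047 0.380 -0.924
outer loop
vertex -2.784 2.707 -4.558
vertex -2.768 3.493 -4.234
vertex -2.041 3.074 -4.369
endloop
endfacet
facet normal 0.483 -0.818 -0.312
outer loop
vertex -2.784 2.707 -4.558
vertex -2.041 3.074 -4.369
vertex -2.847 2.202 -3.33
endloop
endfacet
facet normal 0.484 -0.818 -0.311
outer loop
vertex -2.847 2.202 -3.33
vertex -2.041 3.074 -4.369
vertex -2.104 2.569 -3.14
endloop
endfacet
facet normal -0.048 -0.380 0.924
outer loop
vertex -2.847 2.202 -3.33
vertex -2.104 2.569 -3.14
vertex -2.832 2.987 -3.006
endloop
endfacet
facet normal -0.980 0.199 0.022
outer loop
vertex 2.774 -0.958 -0.473
vertex 2.731 -1.272 0.463
vertex 2.92 -0.322 0.269
endloop
endfacet
facet normal -0.639 0.641 -0.424
outer loop
vertex 2.774 -0.958 -0.473
vertex 2.92 -0.322 0.269
vertex 3.493 -0.283 -0.536
endloop
endfacet
facet normal -0.311 0.245 -0.918
outer loop
vertex 2.774 -0.958 -0.473
vertex 3.493 -0.283 -0.536
vertex 3.657 -1.21 -0.839
endloop
endfacet
facet normal -0.448 -0.441 -0.778
outer loop
vertex 2.774 -0.958 -0.473
vertex 3.657 -1.21 -0.839
vertex 3.186 -1.821 -0.221
endloop
endfacet
facet normal -0.861 -0.469 -0.197
outer loop
vertex 2.774 -0.958 -0.473
vertex 3.186 -1.821 -0.221
vertex 2.731 -1.272 0.463
endloop
endfacet
facet normal -0.140 0.989 -0.052
outer loop
vertex 3.493 -0.283 -0.536
vertex 2.92 -0.322 0.269
vertex 3.894 -0.179 0.361
endloop
endfacet
facet normal -0.690 0.274 0.670
outer loop
vertex 2.92 -0.322 0.269
vertex 2.731 -1.272 0.463
vertex 3.423 -0.79 0.979
endloop
endfacet
facet normal -0.498 -0.807 0.316
outer loop
vertex 2.731 -1.272 0.463
vertex 3.186 -1.821 -0.221
vertex 3.587 -1.717 0.676
endloop
endfacet
facet normal 0.171 -0.763 -0.624
outer loop
vertex 3.186 -1.821 -0.221
vertex 3.657 -1.21 -0.839
vertex 4.16 -1.678 -0.129
endloop
endfacet
facet normal 0.393 0.348 -0.851
outer loop
vertex 3.657 -1.21 -0.839
vertex 3.493 -0.283 -0.536
vertex 4.349 -0.728 -0.323
endloop
endfacet
facet normal 0.448 0.441 0.778
outer loop
vertex 4.306 -1.042 0.613
vertex 3.894 -0.179 0.361
vertex 3.423 -0.79 0.979
endloop
endfacet
facet normal 0.311 -0.245 0.918
outer loop
vertex 4.306 -1.042 0.613
vertex 3.423 -0.79 0.979
vertex 3.587 -1.717 0.676
endloop
endfacet
facet normal 0.639 -0.641 0.424
outer loop
vertex 4.306 -1.042 0.613
vertex 3.587 -1.717 0.676
vertex 4.16 -1.678 -0.129
endloop
endfacet
facet normal 0.980 -0.199 -0.022
outer loop
vertex 4.306 -1.042 0.613
vertex 4.16 -1.678 -0.129
vertex 4.349 -0.728 -0.323
endloop
endfacet
facet normal 0.861 0.469 0.197
outer loop
vertex 4.306 -1.042 0.613
vertex 4.349 -0.728 -0.323
vertex 3.894 -0.179 0.361
endloop
endfacet
facet normal -0.171 0.763 0.624
outer loop
vertex 3.423 -0.79 0.979
vertex 3.894 -0.179 0.361
vertex 2.92 -0.322 0.269
endloop
endfacet
facet normal -0.393 -0.348 0.851
outer loop
vertex 3.587 -1.717 0.676
vertex 3.423 -0.79 0.979
vertex 2.731 -1.272 0.463
endloop
endfacet
facet normal 0.140 -0.989 0.052
outer loop
vertex 4.16 -1.678 -0.129
vertex 3.587 -1.717 0.676
vertex 3.186 -1.821 -0.221
endloop
endfacet
facet normal 0.690 -0.274 -0.670
outer loop
vertex 4.349 -0.728 -0.323
vertex 4.16 -1.678 -0.129
vertex 3.657 -1.21 -0.839
endloop
endfacet
facet normal 0.498 0.807 -0.316
outer loop
vertex 3.894 -0.179 0.361
vertex 4.349 -0.728 -0.323
vertex 3.493 -0.283 -0.536
endloop
endfacet

endsolid


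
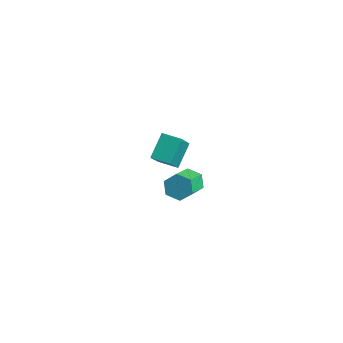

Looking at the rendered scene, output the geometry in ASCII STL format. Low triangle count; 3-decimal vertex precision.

solid 
facet normal -0.455 0.757 -0.470
outer loop
vertex -0.732 1.941 -5.181
vertex -1.164 2.166 -4.4
vertex -0.345 2.537 -4.596
endloop
endfacet
facet normal 0.785 0.091 -0.613
outer loop
vertex -0.732 1.941 -5.181
vertex -0.345 2.537 -4.596
vertex 0.236 0.329 -4.181
endloop
endfacet
facet normal 0.785 0.091 -0.612
outer loop
vertex 0.236 0.329 -4.181
vertex -0.345 2.537 -4.596
vertex 0.623 0.924 -3.596
endloop
endfacet
facet normal 0.454 -0.757 0.469
outer loop
vertex 0.236 0.329 -4.181
vertex 0.623 0.924 -3.596
vertex -0.196 0.554 -3.4
endloop
endfacet
facet normal -0.455 0.757 -0.469
outer loop
vertex -0.345 2.537 -4.596
vertex -1.164 2.166 -4.4
vertex -0.777 2.761 -3.815
endloop
endfacet
facet normal 0.757 0.606 0.245
outer loop
vertex -0.345 2.537 -4.596
vertex -0.777 2.761 -3.815
vertex 0.623 0.924 -3.596
endloop
endfacet
facet normal 0.757 0.606 0.244
outer loop
vertex 0.623 0.924 -3.596
vertex -0.777 2.761 -3.815
vertex 0.191 1.149 -2.815
endloop
endfacet
facet normal 0.454 -0.757 0.469
outer loop
vertex 0.623 0.924 -3.596
vertex 0.191 1.149 -2.815
vertex -0.196 0.554 -3.4
endloop
endfacet
facet normal -0.454 0.757 -0.469
outer loop
vertex -0.777 2.761 -3.815
vertex -1.164 2.166 -4.4
vertex -1.596 2.391 -3.619
endloop
endfacet
facet normal -0.028 0.515 0.857
outer loop
vertex -0.777 2.761 -3.815
vertex -1.596 2.391 -3.619
vertex 0.191 1.149 -2.815
endloop
endfacet
facet normal -0.028 0.515 0.857
outer loop
vertex 0.191 1.149 -2.815
vertex -1.596 2.391 -3.619
vertex -0.628 0.779 -2.619
endloop
endfacet
facet normal 0.454 -0.757 0.469
outer loop
vertex 0.191 1.149 -2.815
vertex -0.628 0.779 -2.619
vertex -0.196 0.554 -3.4
endloop
endfacet
facet normal -0.454 0.757 -0.469
outer loop
vertex -1.596 2.391 -3.619
vertex -1.164 2.166 -4.4
vertex -1.983 1.796 -4.204
endloop
endfacet
facet normal -0.785 -0.092 0.612
outer loop
vertex -1.596 2.391 -3.619
vertex -1.983 1.796 -4.204
vertex -0.628 0.779 -2.619
endloop
endfacet
facet normal -0.785 -0.091 0.613
outer loop
vertex -0.628 0.779 -2.619
vertex -1.983 1.796 -4.204
vertex -1.015 0.183 -3.204
endloop
endfacet
facet normal 0.455 -0.757 0.470
outer loop
vertex -0.628 0.779 -2.619
vertex -1.015 0.183 -3.204
vertex -0.196 0.554 -3.4
endloop
endfacet
facet normal -0.454 0.757 -0.469
outer loop
vertex -1.983 1.796 -4.204
vertex -1.164 2.166 -4.4
vertex -1.551 1.571 -4.985
endloop
endfacet
facet normal -0.757 -0.606 -0.244
outer loop
vertex -1.983 1.796 -4.204
vertex -1.551 1.571 -4.985
vertex -1.015 0.183 -3.204
endloop
endfacet
facet normal -0.757 -0.606 -0.245
outer loop
vertex -1.015 0.183 -3.204
vertex -1.551 1.571 -4.985
vertex -0.583 -0.041 -3.985
endloop
endfacet
facet normal 0.455 -0.757 0.469
outer loop
vertex -1.015 0.183 -3.204
vertex -0.583 -0.041 -3.985
vertex -0.196 0.554 -3.4
endloop
endfacet
facet normal -0.454 0.757 -0.469
outer loop
vertex -1.551 1.571 -4.985
vertex -1.164 2.166 -4.4
vertex -0.732 1.941 -5.181
endloop
endfacet
facet normal 0.028 -0.515 -0.857
outer loop
vertex -1.551 1.571 -4.985
vertex -0.732 1.941 -5.181
vertex -0.583 -0.041 -3.985
endloop
endfacet
facet normal 0.028 -0.515 -0.857
outer loop
vertex -0.583 -0.041 -3.985
vertex -0.732 1.941 -5.181
vertex 0.236 0.329 -4.181
endloop
endfacet
facet normal 0.454 -0.757 0.469
outer loop
vertex -0.583 -0.041 -3.985
vertex 0.236 0.329 -4.181
vertex -0.196 0.554 -3.4
endloop
endfacet
facet normal -0.872 -0.474 0.126
outer loop
vertex 1.908 -2.27 4.063
vertex 1.023 -1.048 2.531
vertex 2.358 -3.407 2.896
endloop
endfacet
facet normal 0.412 -0.568 0.712
outer loop
vertex 3.377 -2.852 2.749
vertex 1.908 -2.27 4.063
vertex 2.358 -3.407 2.896
endloop
endfacet
facet normal -0.872 -0.474 0.126
outer loop
vertex 2.358 -3.407 2.896
vertex 1.023 -1.048 2.531
vertex 1.472 -2.185 1.364
endloop
endfacet
facet normal 0.267 -0.672 -0.691
outer loop
vertex 1.472 -2.185 1.364
vertex 3.377 -2.852 2.749
vertex 2.358 -3.407 2.896
endloop
endfacet
facet normal -0.267 0.672 0.690
outer loop
vertex 1.908 -2.27 4.063
vertex 2.042 -0.493 2.384
vertex 1.023 -1.048 2.531
endloop
endfacet
facet normal 0.412 -0.568 0.712
outer loop
vertex 2.928 -1.715 3.916
vertex 1.908 -2.27 4.063
vertex 3.377 -2.852 2.749
endloop
endfacet
facet normal -0.266 0.672 0.690
outer loop
vertex 2.928 -1.715 3.916
vertex 2.042 -0.493 2.384
vertex 1.908 -2.27 4.063
endloop
endfacet
facet normal -0.412 0.568 -0.712
outer loop
vertex 1.023 -1.048 2.531
vertex 2.042 -0.493 2.384
vertex 1.472 -2.185 1.364
endloop
endfacet
facet normal 0.266 -0.673 -0.690
outer loop
vertex 2.492 -1.63 1.217
vertex 3.377 -2.852 2.749
vertex 1.472 -2.185 1.364
endloop
endfacet
facet normal -0.412 0.568 -0.712
outer loop
vertex 1.472 -2.185 1.364
vertex 2.042 -0.493 2.384
vertex 2.492 -1.63 1.217
endloop
endfacet
facet normal 0.872 0.473 -0.126
outer loop
vertex 2.492 -1.63 1.217
vertex 2.928 -1.715 3.916
vertex 3.377 -2.852 2.749
endloop
endfacet
facet normal 0.871 0.474 -0.126
outer loop
vertex 2.042 -0.493 2.384
vertex 2.928 -1.715 3.916
vertex 2.492 -1.63 1.217
endloop
endfacet

endsolid


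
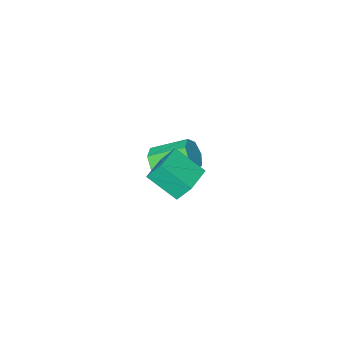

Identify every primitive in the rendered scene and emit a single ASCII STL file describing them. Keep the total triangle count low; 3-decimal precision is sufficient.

solid 
facet normal 0.597 -0.665 -0.448
outer loop
vertex -2.27 -2.101 -3.421
vertex -2.771 -2.048 -4.167
vertex -2.052 -1.557 -3.938
endloop
endfacet
facet normal 0.752 0.270 0.601
outer loop
vertex -2.27 -2.101 -3.421
vertex -2.052 -1.557 -3.938
vertex -3.489 -0.744 -2.507
endloop
endfacet
facet normal 0.752 0.271 0.601
outer loop
vertex -3.489 -0.744 -2.507
vertex -2.052 -1.557 -3.938
vertex -3.271 -0.201 -3.024
endloop
endfacet
facet normal -0.598 0.666 0.447
outer loop
vertex -3.489 -0.744 -2.507
vertex -3.271 -0.201 -3.024
vertex -3.989 -0.692 -3.253
endloop
endfacet
facet normal 0.597 -0.665 -0.448
outer loop
vertex -2.052 -1.557 -3.938
vertex -2.771 -2.048 -4.167
vertex -2.375 -1.383 -4.627
endloop
endfacet
facet normal 0.687 0.713 -0.142
outer loop
vertex -2.052 -1.557 -3.938
vertex -2.375 -1.383 -4.627
vertex -3.271 -0.201 -3.024
endloop
endfacet
facet normal 0.687 0.713 -0.142
outer loop
vertex -3.271 -0.201 -3.024
vertex -2.375 -1.383 -4.627
vertex -3.594 -0.027 -3.713
endloop
endfacet
facet normal -0.598 0.665 0.448
outer loop
vertex -3.271 -0.201 -3.024
vertex -3.594 -0.027 -3.713
vertex -3.989 -0.692 -3.253
endloop
endfacet
facet normal 0.598 -0.665 -0.447
outer loop
vertex -2.375 -1.383 -4.627
vertex -2.771 -2.048 -4.167
vertex -2.996 -1.71 -4.97
endloop
endfacet
facet normal 0.104 0.619 -0.779
outer loop
vertex -2.375 -1.383 -4.627
vertex -2.996 -1.71 -4.97
vertex -3.594 -0.027 -3.713
endloop
endfacet
facet normal 0.105 0.619 -0.778
outer loop
vertex -3.594 -0.027 -3.713
vertex -2.996 -1.71 -4.97
vertex -4.215 -0.353 -4.056
endloop
endfacet
facet normal -0.597 0.665 0.449
outer loop
vertex -3.594 -0.027 -3.713
vertex -4.215 -0.353 -4.056
vertex -3.989 -0.692 -3.253
endloop
endfacet
facet normal 0.598 -0.665 -0.447
outer loop
vertex -2.996 -1.71 -4.97
vertex -2.771 -2.048 -4.167
vertex -3.447 -2.292 -4.708
endloop
endfacet
facet normal -0.557 0.058 -0.829
outer loop
vertex -2.996 -1.71 -4.97
vertex -3.447 -2.292 -4.708
vertex -4.215 -0.353 -4.056
endloop
endfacet
facet normal -0.557 0.058 -0.829
outer loop
vertex -4.215 -0.353 -4.056
vertex -3.447 -2.292 -4.708
vertex -4.666 -0.935 -3.794
endloop
endfacet
facet normal -0.597 0.665 0.449
outer loop
vertex -4.215 -0.353 -4.056
vertex -4.666 -0.935 -3.794
vertex -3.989 -0.692 -3.253
endloop
endfacet
facet normal 0.598 -0.665 -0.447
outer loop
vertex -3.447 -2.292 -4.708
vertex -2.771 -2.048 -4.167
vertex -3.389 -2.69 -4.039
endloop
endfacet
facet normal -0.798 -0.545 -0.255
outer loop
vertex -3.447 -2.292 -4.708
vertex -3.389 -2.69 -4.039
vertex -4.666 -0.935 -3.794
endloop
endfacet
facet normal -0.799 -0.546 -0.254
outer loop
vertex -4.666 -0.935 -3.794
vertex -3.389 -2.69 -4.039
vertex -4.607 -1.333 -3.125
endloop
endfacet
facet normal -0.597 0.665 0.448
outer loop
vertex -4.666 -0.935 -3.794
vertex -4.607 -1.333 -3.125
vertex -3.989 -0.692 -3.253
endloop
endfacet
facet normal 0.598 -0.665 -0.448
outer loop
vertex -3.389 -2.69 -4.039
vertex -2.771 -2.048 -4.167
vertex -2.865 -2.605 -3.466
endloop
endfacet
facet normal -0.439 -0.739 0.511
outer loop
vertex -3.389 -2.69 -4.039
vertex -2.865 -2.605 -3.466
vertex -4.607 -1.333 -3.125
endloop
endfacet
facet normal -0.439 -0.739 0.511
outer loop
vertex -4.607 -1.333 -3.125
vertex -2.865 -2.605 -3.466
vertex -4.083 -1.248 -2.552
endloop
endfacet
facet normal -0.597 0.665 0.448
outer loop
vertex -4.607 -1.333 -3.125
vertex -4.083 -1.248 -2.552
vertex -3.989 -0.692 -3.253
endloop
endfacet
facet normal 0.597 -0.665 -0.448
outer loop
vertex -2.865 -2.605 -3.466
vertex -2.771 -2.048 -4.167
vertex -2.27 -2.101 -3.421
endloop
endfacet
facet normal 0.251 -0.376 0.892
outer loop
vertex -2.865 -2.605 -3.466
vertex -2.27 -2.101 -3.421
vertex -4.083 -1.248 -2.552
endloop
endfacet
facet normal 0.251 -0.375 0.892
outer loop
vertex -4.083 -1.248 -2.552
vertex -2.27 -2.101 -3.421
vertex -3.489 -0.744 -2.507
endloop
endfacet
facet normal -0.598 0.665 0.447
outer loop
vertex -4.083 -1.248 -2.552
vertex -3.489 -0.744 -2.507
vertex -3.989 -0.692 -3.253
endloop
endfacet
facet normal -0.319 0.475 0.820
outer loop
vertex 0.187 2.903 1.951
vertex 1.638 3.657 2.079
vertex -0.421 4.246 0.936
endloop
endfacet
facet normal -0.885 -0.459 -0.077
outer loop
vertex -0.058 3.703 0.001
vertex 0.187 2.903 1.951
vertex -0.421 4.246 0.936
endloop
endfacet
facet normal -0.319 0.476 0.820
outer loop
vertex -0.421 4.246 0.936
vertex 1.638 3.657 2.079
vertex 1.03 4.999 1.063
endloop
endfacet
facet normal -0.340 0.750 -0.567
outer loop
vertex 1.03 4.999 1.063
vertex -0.058 3.703 0.001
vertex -0.421 4.246 0.936
endloop
endfacet
facet normal 0.340 -0.750 0.567
outer loop
vertex 0.187 2.903 1.951
vertex 2.001 3.114 1.144
vertex 1.638 3.657 2.079
endloop
endfacet
facet normal -0.885 -0.459 -0.077
outer loop
vertex 0.55 2.361 1.017
vertex 0.187 2.903 1.951
vertex -0.058 3.703 0.001
endloop
endfacet
facet normal 0.340 -0.750 0.567
outer loop
vertex 0.55 2.361 1.017
vertex 2.001 3.114 1.144
vertex 0.187 2.903 1.951
endloop
endfacet
facet normal 0.885 0.459 0.077
outer loop
vertex 1.638 3.657 2.079
vertex 2.001 3.114 1.144
vertex 1.03 4.999 1.063
endloop
endfacet
facet normal -0.340 0.750 -0.567
outer loop
vertex 1.393 4.457 0.129
vertex -0.058 3.703 0.001
vertex 1.03 4.999 1.063
endloop
endfacet
facet normal 0.885 0.459 0.077
outer loop
vertex 1.03 4.999 1.063
vertex 2.001 3.114 1.144
vertex 1.393 4.457 0.129
endloop
endfacet
facet normal 0.319 -0.476 -0.820
outer loop
vertex 1.393 4.457 0.129
vertex 0.55 2.361 1.017
vertex -0.058 3.703 0.001
endloop
endfacet
facet normal 0.319 -0.476 -0.820
outer loop
vertex 2.001 3.114 1.144
vertex 0.55 2.361 1.017
vertex 1.393 4.457 0.129
endloop
endfacet

endsolid


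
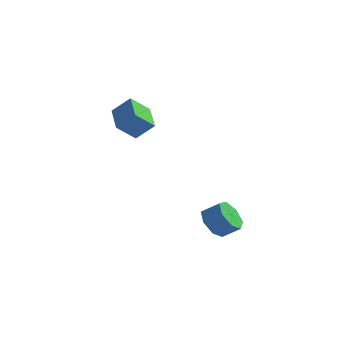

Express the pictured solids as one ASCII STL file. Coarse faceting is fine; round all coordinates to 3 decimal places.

solid 
facet normal -0.798 -0.163 -0.580
outer loop
vertex 1.796 -4.134 -4.642
vertex 1.267 -3.993 -3.953
vertex 1.573 -3.411 -4.538
endloop
endfacet
facet normal 0.527 0.278 -0.803
outer loop
vertex 1.796 -4.134 -4.642
vertex 1.573 -3.411 -4.538
vertex 2.602 -3.968 -4.056
endloop
endfacet
facet normal 0.527 0.278 -0.803
outer loop
vertex 2.602 -3.968 -4.056
vertex 1.573 -3.411 -4.538
vertex 2.379 -3.245 -3.952
endloop
endfacet
facet normal 0.798 0.163 0.580
outer loop
vertex 2.602 -3.968 -4.056
vertex 2.379 -3.245 -3.952
vertex 2.073 -3.827 -3.367
endloop
endfacet
facet normal -0.798 -0.164 -0.580
outer loop
vertex 1.573 -3.411 -4.538
vertex 1.267 -3.993 -3.953
vertex 1.119 -3.126 -3.994
endloop
endfacet
facet normal 0.099 0.913 -0.395
outer loop
vertex 1.573 -3.411 -4.538
vertex 1.119 -3.126 -3.994
vertex 2.379 -3.245 -3.952
endloop
endfacet
facet normal 0.099 0.914 -0.394
outer loop
vertex 2.379 -3.245 -3.952
vertex 1.119 -3.126 -3.994
vertex 1.925 -2.961 -3.408
endloop
endfacet
facet normal 0.798 0.164 0.580
outer loop
vertex 2.379 -3.245 -3.952
vertex 1.925 -2.961 -3.408
vertex 2.073 -3.827 -3.367
endloop
endfacet
facet normal -0.798 -0.164 -0.580
outer loop
vertex 1.119 -3.126 -3.994
vertex 1.267 -3.993 -3.953
vertex 0.777 -3.494 -3.419
endloop
endfacet
facet normal -0.403 0.861 0.311
outer loop
vertex 1.119 -3.126 -3.994
vertex 0.777 -3.494 -3.419
vertex 1.925 -2.961 -3.408
endloop
endfacet
facet normal -0.403 0.861 0.311
outer loop
vertex 1.925 -2.961 -3.408
vertex 0.777 -3.494 -3.419
vertex 1.583 -3.329 -2.833
endloop
endfacet
facet normal 0.798 0.164 0.580
outer loop
vertex 1.925 -2.961 -3.408
vertex 1.583 -3.329 -2.833
vertex 2.073 -3.827 -3.367
endloop
endfacet
facet normal -0.798 -0.164 -0.580
outer loop
vertex 0.777 -3.494 -3.419
vertex 1.267 -3.993 -3.953
vertex 0.804 -4.238 -3.246
endloop
endfacet
facet normal -0.602 0.160 0.783
outer loop
vertex 0.777 -3.494 -3.419
vertex 0.804 -4.238 -3.246
vertex 1.583 -3.329 -2.833
endloop
endfacet
facet normal -0.602 0.160 0.782
outer loop
vertex 1.583 -3.329 -2.833
vertex 0.804 -4.238 -3.246
vertex 1.61 -4.072 -2.66
endloop
endfacet
facet normal 0.798 0.164 0.580
outer loop
vertex 1.583 -3.329 -2.833
vertex 1.61 -4.072 -2.66
vertex 2.073 -3.827 -3.367
endloop
endfacet
facet normal -0.798 -0.165 -0.580
outer loop
vertex 0.804 -4.238 -3.246
vertex 1.267 -3.993 -3.953
vertex 1.18 -4.797 -3.605
endloop
endfacet
facet normal -0.347 -0.661 0.665
outer loop
vertex 0.804 -4.238 -3.246
vertex 1.18 -4.797 -3.605
vertex 1.61 -4.072 -2.66
endloop
endfacet
facet normal -0.347 -0.661 0.665
outer loop
vertex 1.61 -4.072 -2.66
vertex 1.18 -4.797 -3.605
vertex 1.986 -4.631 -3.02
endloop
endfacet
facet normal 0.798 0.164 0.580
outer loop
vertex 1.61 -4.072 -2.66
vertex 1.986 -4.631 -3.02
vertex 2.073 -3.827 -3.367
endloop
endfacet
facet normal -0.799 -0.164 -0.579
outer loop
vertex 1.18 -4.797 -3.605
vertex 1.267 -3.993 -3.953
vertex 1.621 -4.75 -4.227
endloop
endfacet
facet normal 0.170 -0.984 0.046
outer loop
vertex 1.18 -4.797 -3.605
vertex 1.621 -4.75 -4.227
vertex 1.986 -4.631 -3.02
endloop
endfacet
facet normal 0.168 -0.985 0.046
outer loop
vertex 1.986 -4.631 -3.02
vertex 1.621 -4.75 -4.227
vertex 2.427 -4.585 -3.641
endloop
endfacet
facet normal 0.799 0.164 0.579
outer loop
vertex 1.986 -4.631 -3.02
vertex 2.427 -4.585 -3.641
vertex 2.073 -3.827 -3.367
endloop
endfacet
facet normal -0.798 -0.164 -0.580
outer loop
vertex 1.621 -4.75 -4.227
vertex 1.267 -3.993 -3.953
vertex 1.796 -4.134 -4.642
endloop
endfacet
facet normal 0.557 -0.567 -0.607
outer loop
vertex 1.621 -4.75 -4.227
vertex 1.796 -4.134 -4.642
vertex 2.427 -4.585 -3.641
endloop
endfacet
facet normal 0.558 -0.566 -0.607
outer loop
vertex 2.427 -4.585 -3.641
vertex 1.796 -4.134 -4.642
vertex 2.602 -3.968 -4.056
endloop
endfacet
facet normal 0.798 0.163 0.580
outer loop
vertex 2.427 -4.585 -3.641
vertex 2.602 -3.968 -4.056
vertex 2.073 -3.827 -3.367
endloop
endfacet
facet normal -0.701 -0.199 -0.685
outer loop
vertex -3.057 -4.849 1.46
vertex -3.909 -3.653 1.985
vertex -2.479 -4.081 0.646
endloop
endfacet
facet normal 0.546 -0.767 -0.337
outer loop
vertex -1.651 -3.847 1.455
vertex -3.057 -4.849 1.46
vertex -2.479 -4.081 0.646
endloop
endfacet
facet normal -0.701 -0.197 -0.686
outer loop
vertex -2.479 -4.081 0.646
vertex -3.909 -3.653 1.985
vertex -3.33 -2.884 1.172
endloop
endfacet
facet normal 0.459 0.610 -0.646
outer loop
vertex -3.33 -2.884 1.172
vertex -1.651 -3.847 1.455
vertex -2.479 -4.081 0.646
endloop
endfacet
facet normal -0.459 -0.610 0.646
outer loop
vertex -3.057 -4.849 1.46
vertex -3.081 -3.419 2.794
vertex -3.909 -3.653 1.985
endloop
endfacet
facet normal 0.546 -0.767 -0.337
outer loop
vertex -2.23 -4.616 2.268
vertex -3.057 -4.849 1.46
vertex -1.651 -3.847 1.455
endloop
endfacet
facet normal -0.459 -0.610 0.646
outer loop
vertex -2.23 -4.616 2.268
vertex -3.081 -3.419 2.794
vertex -3.057 -4.849 1.46
endloop
endfacet
facet normal -0.546 0.767 0.337
outer loop
vertex -3.909 -3.653 1.985
vertex -3.081 -3.419 2.794
vertex -3.33 -2.884 1.172
endloop
endfacet
facet normal 0.459 0.610 -0.646
outer loop
vertex -2.503 -2.651 1.98
vertex -1.651 -3.847 1.455
vertex -3.33 -2.884 1.172
endloop
endfacet
facet normal -0.545 0.768 0.337
outer loop
vertex -3.33 -2.884 1.172
vertex -3.081 -3.419 2.794
vertex -2.503 -2.651 1.98
endloop
endfacet
facet normal 0.700 0.198 0.686
outer loop
vertex -2.503 -2.651 1.98
vertex -2.23 -4.616 2.268
vertex -1.651 -3.847 1.455
endloop
endfacet
facet normal 0.701 0.198 0.685
outer loop
vertex -3.081 -3.419 2.794
vertex -2.23 -4.616 2.268
vertex -2.503 -2.651 1.98
endloop
endfacet

endsolid


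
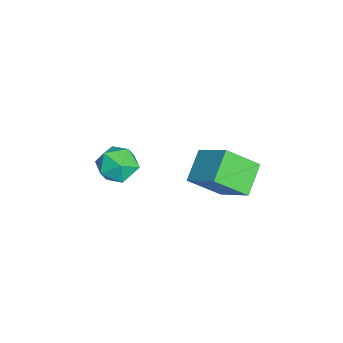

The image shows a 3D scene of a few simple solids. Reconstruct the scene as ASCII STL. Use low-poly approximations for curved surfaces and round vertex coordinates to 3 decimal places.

solid 
facet normal -0.314 0.872 0.376
outer loop
vertex -1.889 -0.787 1.249
vertex -1.318 -0.995 2.208
vertex -0.811 -0.444 1.354
endloop
endfacet
facet normal -0.256 0.907 -0.333
outer loop
vertex -1.889 -0.787 1.249
vertex -0.811 -0.444 1.354
vertex -1.169 -0.903 0.379
endloop
endfacet
facet normal -0.677 0.405 -0.614
outer loop
vertex -1.889 -0.787 1.249
vertex -1.169 -0.903 0.379
vertex -1.896 -1.739 0.63
endloop
endfacet
facet normal -0.995 0.058 -0.078
outer loop
vertex -1.889 -0.787 1.249
vertex -1.896 -1.739 0.63
vertex -1.988 -1.795 1.76
endloop
endfacet
facet normal -0.771 0.347 0.534
outer loop
vertex -1.889 -0.787 1.249
vertex -1.988 -1.795 1.76
vertex -1.318 -0.995 2.208
endloop
endfacet
facet normal 0.419 0.753 -0.508
outer loop
vertex -1.169 -0.903 0.379
vertex -0.811 -0.444 1.354
vertex -0.152 -1.185 0.8
endloop
endfacet
facet normal 0.325 0.695 0.641
outer loop
vertex -0.811 -0.444 1.354
vertex -1.318 -0.995 2.208
vertex -0.244 -1.241 1.93
endloop
endfacet
facet normal -0.414 -0.155 0.897
outer loop
vertex -1.318 -0.995 2.208
vertex -1.988 -1.795 1.76
vertex -0.971 -2.077 2.181
endloop
endfacet
facet normal -0.778 -0.621 -0.094
outer loop
vertex -1.988 -1.795 1.76
vertex -1.896 -1.739 0.63
vertex -1.329 -2.536 1.206
endloop
endfacet
facet normal -0.263 -0.060 -0.963
outer loop
vertex -1.896 -1.739 0.63
vertex -1.169 -0.903 0.379
vertex -0.822 -1.985 0.352
endloop
endfacet
facet normal 0.995 -0.058 0.078
outer loop
vertex -0.251 -2.193 1.311
vertex -0.152 -1.185 0.8
vertex -0.244 -1.241 1.93
endloop
endfacet
facet normal 0.677 -0.405 0.614
outer loop
vertex -0.251 -2.193 1.311
vertex -0.244 -1.241 1.93
vertex -0.971 -2.077 2.181
endloop
endfacet
facet normal 0.256 -0.907 0.333
outer loop
vertex -0.251 -2.193 1.311
vertex -0.971 -2.077 2.181
vertex -1.329 -2.536 1.206
endloop
endfacet
facet normal 0.314 -0.872 -0.376
outer loop
vertex -0.251 -2.193 1.311
vertex -1.329 -2.536 1.206
vertex -0.822 -1.985 0.352
endloop
endfacet
facet normal 0.771 -0.347 -0.534
outer loop
vertex -0.251 -2.193 1.311
vertex -0.822 -1.985 0.352
vertex -0.152 -1.185 0.8
endloop
endfacet
facet normal 0.778 0.621 0.094
outer loop
vertex -0.244 -1.241 1.93
vertex -0.152 -1.185 0.8
vertex -0.811 -0.444 1.354
endloop
endfacet
facet normal 0.263 0.060 0.963
outer loop
vertex -0.971 -2.077 2.181
vertex -0.244 -1.241 1.93
vertex -1.318 -0.995 2.208
endloop
endfacet
facet normal -0.419 -0.753 0.508
outer loop
vertex -1.329 -2.536 1.206
vertex -0.971 -2.077 2.181
vertex -1.988 -1.795 1.76
endloop
endfacet
facet normal -0.325 -0.695 -0.641
outer loop
vertex -0.822 -1.985 0.352
vertex -1.329 -2.536 1.206
vertex -1.896 -1.739 0.63
endloop
endfacet
facet normal 0.414 0.155 -0.897
outer loop
vertex -0.152 -1.185 0.8
vertex -0.822 -1.985 0.352
vertex -1.169 -0.903 0.379
endloop
endfacet
facet normal -0.795 0.273 0.542
outer loop
vertex -0.979 2.244 2.61
vertex 0.257 3.501 3.789
vertex -1.323 3.783 1.331
endloop
endfacet
facet normal -0.583 -0.592 -0.556
outer loop
vertex 0.083 3.299 0.371
vertex -0.979 2.244 2.61
vertex -1.323 3.783 1.331
endloop
endfacet
facet normal -0.795 0.273 0.542
outer loop
vertex -1.323 3.783 1.331
vertex 0.257 3.501 3.789
vertex -0.087 5.039 2.51
endloop
endfacet
facet normal -0.169 0.758 -0.630
outer loop
vertex -0.087 5.039 2.51
vertex 0.083 3.299 0.371
vertex -1.323 3.783 1.331
endloop
endfacet
facet normal 0.169 -0.758 0.630
outer loop
vertex -0.979 2.244 2.61
vertex 1.663 3.017 2.829
vertex 0.257 3.501 3.789
endloop
endfacet
facet normal -0.583 -0.593 -0.556
outer loop
vertex 0.427 1.761 1.65
vertex -0.979 2.244 2.61
vertex 0.083 3.299 0.371
endloop
endfacet
facet normal 0.170 -0.758 0.630
outer loop
vertex 0.427 1.761 1.65
vertex 1.663 3.017 2.829
vertex -0.979 2.244 2.61
endloop
endfacet
facet normal 0.583 0.593 0.556
outer loop
vertex 0.257 3.501 3.789
vertex 1.663 3.017 2.829
vertex -0.087 5.039 2.51
endloop
endfacet
facet normal -0.170 0.758 -0.630
outer loop
vertex 1.319 4.556 1.55
vertex 0.083 3.299 0.371
vertex -0.087 5.039 2.51
endloop
endfacet
facet normal 0.583 0.592 0.556
outer loop
vertex -0.087 5.039 2.51
vertex 1.663 3.017 2.829
vertex 1.319 4.556 1.55
endloop
endfacet
facet normal 0.795 -0.273 -0.542
outer loop
vertex 1.319 4.556 1.55
vertex 0.427 1.761 1.65
vertex 0.083 3.299 0.371
endloop
endfacet
facet normal 0.795 -0.273 -0.542
outer loop
vertex 1.663 3.017 2.829
vertex 0.427 1.761 1.65
vertex 1.319 4.556 1.55
endloop
endfacet

endsolid


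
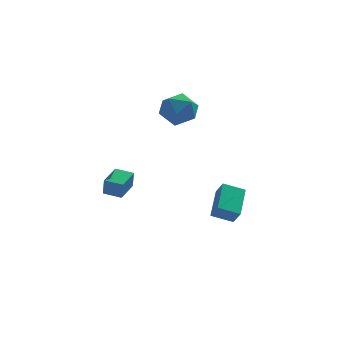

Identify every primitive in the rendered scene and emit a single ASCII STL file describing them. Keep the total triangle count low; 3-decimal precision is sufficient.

solid 
facet normal -0.932 0.336 0.138
outer loop
vertex -3.776 -4.245 -0.342
vertex -3.253 -2.891 -0.107
vertex -3.854 -4.033 -1.387
endloop
endfacet
facet normal -0.356 -0.921 -0.160
outer loop
vertex -2.867 -4.389 -1.533
vertex -3.776 -4.245 -0.342
vertex -3.854 -4.033 -1.387
endloop
endfacet
facet normal -0.932 0.335 0.138
outer loop
vertex -3.854 -4.033 -1.387
vertex -3.253 -2.891 -0.107
vertex -3.332 -2.679 -1.153
endloop
endfacet
facet normal -0.073 0.197 -0.978
outer loop
vertex -3.332 -2.679 -1.153
vertex -2.867 -4.389 -1.533
vertex -3.854 -4.033 -1.387
endloop
endfacet
facet normal 0.073 -0.198 0.977
outer loop
vertex -3.776 -4.245 -0.342
vertex -2.266 -3.247 -0.253
vertex -3.253 -2.891 -0.107
endloop
endfacet
facet normal -0.355 -0.921 -0.160
outer loop
vertex -2.788 -4.601 -0.487
vertex -3.776 -4.245 -0.342
vertex -2.867 -4.389 -1.533
endloop
endfacet
facet normal 0.073 -0.197 0.978
outer loop
vertex -2.788 -4.601 -0.487
vertex -2.266 -3.247 -0.253
vertex -3.776 -4.245 -0.342
endloop
endfacet
facet normal 0.356 0.921 0.160
outer loop
vertex -3.253 -2.891 -0.107
vertex -2.266 -3.247 -0.253
vertex -3.332 -2.679 -1.153
endloop
endfacet
facet normal -0.072 0.198 -0.978
outer loop
vertex -2.344 -3.035 -1.298
vertex -2.867 -4.389 -1.533
vertex -3.332 -2.679 -1.153
endloop
endfacet
facet normal 0.355 0.921 0.160
outer loop
vertex -3.332 -2.679 -1.153
vertex -2.266 -3.247 -0.253
vertex -2.344 -3.035 -1.298
endloop
endfacet
facet normal 0.932 -0.336 -0.138
outer loop
vertex -2.344 -3.035 -1.298
vertex -2.788 -4.601 -0.487
vertex -2.867 -4.389 -1.533
endloop
endfacet
facet normal 0.932 -0.335 -0.138
outer loop
vertex -2.266 -3.247 -0.253
vertex -2.788 -4.601 -0.487
vertex -2.344 -3.035 -1.298
endloop
endfacet
facet normal -0.353 0.475 -0.806
outer loop
vertex 1.764 -1.017 -4.506
vertex 2.062 0.837 -3.543
vertex 3.004 -0.953 -5.011
endloop
endfacet
facet normal -0.141 -0.878 -0.457
outer loop
vertex 3.378 -1.457 -4.157
vertex 1.764 -1.017 -4.506
vertex 3.004 -0.953 -5.011
endloop
endfacet
facet normal -0.353 0.475 -0.806
outer loop
vertex 3.004 -0.953 -5.011
vertex 2.062 0.837 -3.543
vertex 3.302 0.901 -4.048
endloop
endfacet
facet normal 0.925 0.047 -0.377
outer loop
vertex 3.302 0.901 -4.048
vertex 3.378 -1.457 -4.157
vertex 3.004 -0.953 -5.011
endloop
endfacet
facet normal -0.925 -0.047 0.377
outer loop
vertex 1.764 -1.017 -4.506
vertex 2.436 0.333 -2.689
vertex 2.062 0.837 -3.543
endloop
endfacet
facet normal -0.141 -0.878 -0.457
outer loop
vertex 2.138 -1.521 -3.652
vertex 1.764 -1.017 -4.506
vertex 3.378 -1.457 -4.157
endloop
endfacet
facet normal -0.925 -0.047 0.377
outer loop
vertex 2.138 -1.521 -3.652
vertex 2.436 0.333 -2.689
vertex 1.764 -1.017 -4.506
endloop
endfacet
facet normal 0.141 0.878 0.457
outer loop
vertex 2.062 0.837 -3.543
vertex 2.436 0.333 -2.689
vertex 3.302 0.901 -4.048
endloop
endfacet
facet normal 0.925 0.047 -0.377
outer loop
vertex 3.676 0.397 -3.194
vertex 3.378 -1.457 -4.157
vertex 3.302 0.901 -4.048
endloop
endfacet
facet normal 0.141 0.878 0.457
outer loop
vertex 3.302 0.901 -4.048
vertex 2.436 0.333 -2.689
vertex 3.676 0.397 -3.194
endloop
endfacet
facet normal 0.353 -0.475 0.806
outer loop
vertex 3.676 0.397 -3.194
vertex 2.138 -1.521 -3.652
vertex 3.378 -1.457 -4.157
endloop
endfacet
facet normal 0.353 -0.475 0.806
outer loop
vertex 2.436 0.333 -2.689
vertex 2.138 -1.521 -3.652
vertex 3.676 0.397 -3.194
endloop
endfacet
facet normal -0.891 -0.072 0.449
outer loop
vertex -0.854 0.91 3.363
vertex -1.034 -0.163 2.834
vertex -0.494 -0.105 3.914
endloop
endfacet
facet normal -0.435 0.306 0.847
outer loop
vertex -0.854 0.91 3.363
vertex -0.494 -0.105 3.914
vertex 0.216 0.874 3.925
endloop
endfacet
facet normal -0.212 0.863 0.459
outer loop
vertex -0.854 0.91 3.363
vertex 0.216 0.874 3.925
vertex 0.115 1.421 2.851
endloop
endfacet
facet normal -0.531 0.828 -0.179
outer loop
vertex -0.854 0.91 3.363
vertex 0.115 1.421 2.851
vertex -0.658 0.78 2.177
endloop
endfacet
facet normal -0.950 0.250 -0.185
outer loop
vertex -0.854 0.91 3.363
vertex -0.658 0.78 2.177
vertex -1.034 -0.163 2.834
endloop
endfacet
facet normal 0.131 -0.106 0.986
outer loop
vertex 0.216 0.874 3.925
vertex -0.494 -0.105 3.914
vertex 0.698 -0.22 3.743
endloop
endfacet
facet normal -0.606 -0.718 0.342
outer loop
vertex -0.494 -0.105 3.914
vertex -1.034 -0.163 2.834
vertex -0.075 -0.861 3.069
endloop
endfacet
facet normal -0.703 -0.196 -0.684
outer loop
vertex -1.034 -0.163 2.834
vertex -0.658 0.78 2.177
vertex -0.176 -0.314 1.995
endloop
endfacet
facet normal -0.025 0.739 -0.674
outer loop
vertex -0.658 0.78 2.177
vertex 0.115 1.421 2.851
vertex 0.534 0.665 2.006
endloop
endfacet
facet normal 0.490 0.794 0.358
outer loop
vertex 0.115 1.421 2.851
vertex 0.216 0.874 3.925
vertex 1.074 0.723 3.086
endloop
endfacet
facet normal 0.531 -0.828 0.179
outer loop
vertex 0.894 -0.35 2.557
vertex 0.698 -0.22 3.743
vertex -0.075 -0.861 3.069
endloop
endfacet
facet normal 0.212 -0.863 -0.459
outer loop
vertex 0.894 -0.35 2.557
vertex -0.075 -0.861 3.069
vertex -0.176 -0.314 1.995
endloop
endfacet
facet normal 0.435 -0.306 -0.847
outer loop
vertex 0.894 -0.35 2.557
vertex -0.176 -0.314 1.995
vertex 0.534 0.665 2.006
endloop
endfacet
facet normal 0.891 0.072 -0.449
outer loop
vertex 0.894 -0.35 2.557
vertex 0.534 0.665 2.006
vertex 1.074 0.723 3.086
endloop
endfacet
facet normal 0.950 -0.250 0.185
outer loop
vertex 0.894 -0.35 2.557
vertex 1.074 0.723 3.086
vertex 0.698 -0.22 3.743
endloop
endfacet
facet normal 0.025 -0.739 0.674
outer loop
vertex -0.075 -0.861 3.069
vertex 0.698 -0.22 3.743
vertex -0.494 -0.105 3.914
endloop
endfacet
facet normal -0.490 -0.794 -0.358
outer loop
vertex -0.176 -0.314 1.995
vertex -0.075 -0.861 3.069
vertex -1.034 -0.163 2.834
endloop
endfacet
facet normal -0.131 0.106 -0.986
outer loop
vertex 0.534 0.665 2.006
vertex -0.176 -0.314 1.995
vertex -0.658 0.78 2.177
endloop
endfacet
facet normal 0.606 0.718 -0.342
outer loop
vertex 1.074 0.723 3.086
vertex 0.534 0.665 2.006
vertex 0.115 1.421 2.851
endloop
endfacet
facet normal 0.703 0.196 0.684
outer loop
vertex 0.698 -0.22 3.743
vertex 1.074 0.723 3.086
vertex 0.216 0.874 3.925
endloop
endfacet

endsolid
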